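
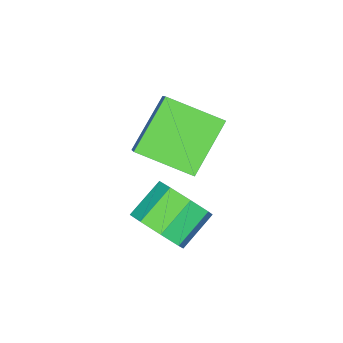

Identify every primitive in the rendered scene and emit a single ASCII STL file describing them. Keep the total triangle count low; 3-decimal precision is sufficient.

solid 
facet normal 0.808 -0.185 -0.560
outer loop
vertex 3.436 -0.524 -1.737
vertex 2.907 -1.017 -2.337
vertex 3.164 -0.116 -2.264
endloop
endfacet
facet normal 0.453 0.803 0.388
outer loop
vertex 3.436 -0.524 -1.737
vertex 3.164 -0.116 -2.264
vertex 2.322 -0.269 -0.964
endloop
endfacet
facet normal 0.453 0.802 0.388
outer loop
vertex 2.322 -0.269 -0.964
vertex 3.164 -0.116 -2.264
vertex 2.05 0.139 -1.49
endloop
endfacet
facet normal -0.807 0.185 0.561
outer loop
vertex 2.322 -0.269 -0.964
vertex 2.05 0.139 -1.49
vertex 1.793 -0.763 -1.563
endloop
endfacet
facet normal 0.807 -0.185 -0.561
outer loop
vertex 3.164 -0.116 -2.264
vertex 2.907 -1.017 -2.337
vertex 2.741 -0.237 -2.833
endloop
endfacet
facet normal 0.052 0.968 -0.244
outer loop
vertex 3.164 -0.116 -2.264
vertex 2.741 -0.237 -2.833
vertex 2.05 0.139 -1.49
endloop
endfacet
facet normal 0.052 0.968 -0.244
outer loop
vertex 2.05 0.139 -1.49
vertex 2.741 -0.237 -2.833
vertex 1.627 0.018 -2.06
endloop
endfacet
facet normal -0.808 0.185 0.560
outer loop
vertex 2.05 0.139 -1.49
vertex 1.627 0.018 -2.06
vertex 1.793 -0.763 -1.563
endloop
endfacet
facet normal 0.808 -0.184 -0.560
outer loop
vertex 2.741 -0.237 -2.833
vertex 2.907 -1.017 -2.337
vertex 2.416 -0.815 -3.112
endloop
endfacet
facet normal -0.378 0.566 -0.732
outer loop
vertex 2.741 -0.237 -2.833
vertex 2.416 -0.815 -3.112
vertex 1.627 0.018 -2.06
endloop
endfacet
facet normal -0.378 0.567 -0.732
outer loop
vertex 1.627 0.018 -2.06
vertex 2.416 -0.815 -3.112
vertex 1.301 -0.56 -2.339
endloop
endfacet
facet normal -0.807 0.185 0.560
outer loop
vertex 1.627 0.018 -2.06
vertex 1.301 -0.56 -2.339
vertex 1.793 -0.763 -1.563
endloop
endfacet
facet normal 0.807 -0.186 -0.560
outer loop
vertex 2.416 -0.815 -3.112
vertex 2.907 -1.017 -2.337
vertex 2.378 -1.511 -2.936
endloop
endfacet
facet normal -0.587 -0.168 -0.792
outer loop
vertex 2.416 -0.815 -3.112
vertex 2.378 -1.511 -2.936
vertex 1.301 -0.56 -2.339
endloop
endfacet
facet normal -0.588 -0.169 -0.791
outer loop
vertex 1.301 -0.56 -2.339
vertex 2.378 -1.511 -2.936
vertex 1.264 -1.256 -2.163
endloop
endfacet
facet normal -0.807 0.185 0.560
outer loop
vertex 1.301 -0.56 -2.339
vertex 1.264 -1.256 -2.163
vertex 1.793 -0.763 -1.563
endloop
endfacet
facet normal 0.807 -0.185 -0.561
outer loop
vertex 2.378 -1.511 -2.936
vertex 2.907 -1.017 -2.337
vertex 2.65 -1.919 -2.41
endloop
endfacet
facet normal -0.453 -0.803 -0.388
outer loop
vertex 2.378 -1.511 -2.936
vertex 2.65 -1.919 -2.41
vertex 1.264 -1.256 -2.163
endloop
endfacet
facet normal -0.453 -0.803 -0.388
outer loop
vertex 1.264 -1.256 -2.163
vertex 2.65 -1.919 -2.41
vertex 1.536 -1.664 -1.636
endloop
endfacet
facet normal -0.808 0.185 0.560
outer loop
vertex 1.264 -1.256 -2.163
vertex 1.536 -1.664 -1.636
vertex 1.793 -0.763 -1.563
endloop
endfacet
facet normal 0.808 -0.185 -0.560
outer loop
vertex 2.65 -1.919 -2.41
vertex 2.907 -1.017 -2.337
vertex 3.073 -1.798 -1.84
endloop
endfacet
facet normal -0.052 -0.968 0.244
outer loop
vertex 2.65 -1.919 -2.41
vertex 3.073 -1.798 -1.84
vertex 1.536 -1.664 -1.636
endloop
endfacet
facet normal -0.052 -0.968 0.245
outer loop
vertex 1.536 -1.664 -1.636
vertex 3.073 -1.798 -1.84
vertex 1.959 -1.543 -1.067
endloop
endfacet
facet normal -0.807 0.185 0.561
outer loop
vertex 1.536 -1.664 -1.636
vertex 1.959 -1.543 -1.067
vertex 1.793 -0.763 -1.563
endloop
endfacet
facet normal 0.807 -0.185 -0.560
outer loop
vertex 3.073 -1.798 -1.84
vertex 2.907 -1.017 -2.337
vertex 3.399 -1.22 -1.561
endloop
endfacet
facet normal 0.378 -0.567 0.732
outer loop
vertex 3.073 -1.798 -1.84
vertex 3.399 -1.22 -1.561
vertex 1.959 -1.543 -1.067
endloop
endfacet
facet normal 0.378 -0.566 0.732
outer loop
vertex 1.959 -1.543 -1.067
vertex 3.399 -1.22 -1.561
vertex 2.284 -0.965 -0.788
endloop
endfacet
facet normal -0.808 0.184 0.560
outer loop
vertex 1.959 -1.543 -1.067
vertex 2.284 -0.965 -0.788
vertex 1.793 -0.763 -1.563
endloop
endfacet
facet normal 0.807 -0.185 -0.560
outer loop
vertex 3.399 -1.22 -1.561
vertex 2.907 -1.017 -2.337
vertex 3.436 -0.524 -1.737
endloop
endfacet
facet normal 0.587 0.169 0.792
outer loop
vertex 3.399 -1.22 -1.561
vertex 3.436 -0.524 -1.737
vertex 2.284 -0.965 -0.788
endloop
endfacet
facet normal 0.588 0.168 0.791
outer loop
vertex 2.284 -0.965 -0.788
vertex 3.436 -0.524 -1.737
vertex 2.322 -0.269 -0.964
endloop
endfacet
facet normal -0.807 0.186 0.560
outer loop
vertex 2.284 -0.965 -0.788
vertex 2.322 -0.269 -0.964
vertex 1.793 -0.763 -1.563
endloop
endfacet
facet normal -0.749 0.029 0.661
outer loop
vertex 0.02 -2.6 0.771
vertex -0.542 -0.908 0.059
vertex -0.776 -3.232 -0.103
endloop
endfacet
facet normal 0.293 -0.881 0.370
outer loop
vertex 0.782 -3.292 -1.479
vertex 0.02 -2.6 0.771
vertex -0.776 -3.232 -0.103
endloop
endfacet
facet normal -0.749 0.029 0.662
outer loop
vertex -0.776 -3.232 -0.103
vertex -0.542 -0.908 0.059
vertex -1.338 -1.539 -0.814
endloop
endfacet
facet normal -0.594 -0.471 -0.652
outer loop
vertex -1.338 -1.539 -0.814
vertex 0.782 -3.292 -1.479
vertex -0.776 -3.232 -0.103
endloop
endfacet
facet normal 0.594 0.472 0.652
outer loop
vertex 0.02 -2.6 0.771
vertex 1.016 -0.968 -1.317
vertex -0.542 -0.908 0.059
endloop
endfacet
facet normal 0.293 -0.882 0.370
outer loop
vertex 1.578 -2.661 -0.606
vertex 0.02 -2.6 0.771
vertex 0.782 -3.292 -1.479
endloop
endfacet
facet normal 0.594 0.471 0.652
outer loop
vertex 1.578 -2.661 -0.606
vertex 1.016 -0.968 -1.317
vertex 0.02 -2.6 0.771
endloop
endfacet
facet normal -0.293 0.882 -0.370
outer loop
vertex -0.542 -0.908 0.059
vertex 1.016 -0.968 -1.317
vertex -1.338 -1.539 -0.814
endloop
endfacet
facet normal -0.594 -0.472 -0.652
outer loop
vertex 0.22 -1.6 -2.191
vertex 0.782 -3.292 -1.479
vertex -1.338 -1.539 -0.814
endloop
endfacet
facet normal -0.293 0.881 -0.371
outer loop
vertex -1.338 -1.539 -0.814
vertex 1.016 -0.968 -1.317
vertex 0.22 -1.6 -2.191
endloop
endfacet
facet normal 0.749 -0.030 -0.662
outer loop
vertex 0.22 -1.6 -2.191
vertex 1.578 -2.661 -0.606
vertex 0.782 -3.292 -1.479
endloop
endfacet
facet normal 0.749 -0.029 -0.662
outer loop
vertex 1.016 -0.968 -1.317
vertex 1.578 -2.661 -0.606
vertex 0.22 -1.6 -2.191
endloop
endfacet

endsolid


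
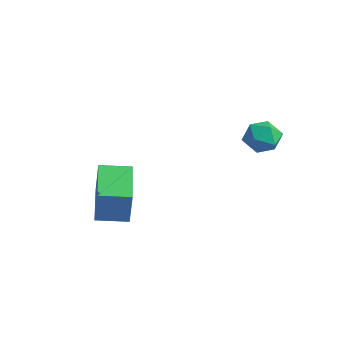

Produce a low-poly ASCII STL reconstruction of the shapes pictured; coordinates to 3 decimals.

solid 
facet normal -0.745 0.646 0.169
outer loop
vertex 2.533 0.357 0.356
vertex 2.182 -0.11 0.594
vertex 2.559 0.226 0.972
endloop
endfacet
facet normal -0.111 0.971 0.211
outer loop
vertex 2.533 0.357 0.356
vertex 2.559 0.226 0.972
vertex 3.089 0.356 0.654
endloop
endfacet
facet normal 0.223 0.883 -0.413
outer loop
vertex 2.533 0.357 0.356
vertex 3.089 0.356 0.654
vertex 3.039 0.1 0.08
endloop
endfacet
facet normal -0.203 0.503 -0.840
outer loop
vertex 2.533 0.357 0.356
vertex 3.039 0.1 0.08
vertex 2.478 -0.188 0.043
endloop
endfacet
facet normal -0.801 0.357 -0.481
outer loop
vertex 2.533 0.357 0.356
vertex 2.478 -0.188 0.043
vertex 2.182 -0.11 0.594
endloop
endfacet
facet normal 0.272 0.643 0.716
outer loop
vertex 3.089 0.356 0.654
vertex 2.559 0.226 0.972
vertex 3.082 -0.112 1.077
endloop
endfacet
facet normal -0.753 0.116 0.648
outer loop
vertex 2.559 0.226 0.972
vertex 2.182 -0.11 0.594
vertex 2.521 -0.4 1.04
endloop
endfacet
facet normal -0.844 -0.352 -0.404
outer loop
vertex 2.182 -0.11 0.594
vertex 2.478 -0.188 0.043
vertex 2.471 -0.656 0.466
endloop
endfacet
facet normal 0.124 -0.115 -0.986
outer loop
vertex 2.478 -0.188 0.043
vertex 3.039 0.1 0.08
vertex 3.001 -0.526 0.148
endloop
endfacet
facet normal 0.815 0.500 -0.294
outer loop
vertex 3.039 0.1 0.08
vertex 3.089 0.356 0.654
vertex 3.378 -0.19 0.526
endloop
endfacet
facet normal 0.203 -0.503 0.840
outer loop
vertex 3.027 -0.657 0.764
vertex 3.082 -0.112 1.077
vertex 2.521 -0.4 1.04
endloop
endfacet
facet normal -0.223 -0.883 0.413
outer loop
vertex 3.027 -0.657 0.764
vertex 2.521 -0.4 1.04
vertex 2.471 -0.656 0.466
endloop
endfacet
facet normal 0.111 -0.971 -0.211
outer loop
vertex 3.027 -0.657 0.764
vertex 2.471 -0.656 0.466
vertex 3.001 -0.526 0.148
endloop
endfacet
facet normal 0.745 -0.646 -0.169
outer loop
vertex 3.027 -0.657 0.764
vertex 3.001 -0.526 0.148
vertex 3.378 -0.19 0.526
endloop
endfacet
facet normal 0.801 -0.357 0.481
outer loop
vertex 3.027 -0.657 0.764
vertex 3.378 -0.19 0.526
vertex 3.082 -0.112 1.077
endloop
endfacet
facet normal -0.124 0.115 0.986
outer loop
vertex 2.521 -0.4 1.04
vertex 3.082 -0.112 1.077
vertex 2.559 0.226 0.972
endloop
endfacet
facet normal -0.815 -0.500 0.294
outer loop
vertex 2.471 -0.656 0.466
vertex 2.521 -0.4 1.04
vertex 2.182 -0.11 0.594
endloop
endfacet
facet normal -0.272 -0.643 -0.716
outer loop
vertex 3.001 -0.526 0.148
vertex 2.471 -0.656 0.466
vertex 2.478 -0.188 0.043
endloop
endfacet
facet normal 0.753 -0.116 -0.648
outer loop
vertex 3.378 -0.19 0.526
vertex 3.001 -0.526 0.148
vertex 3.039 0.1 0.08
endloop
endfacet
facet normal 0.844 0.352 0.404
outer loop
vertex 3.082 -0.112 1.077
vertex 3.378 -0.19 0.526
vertex 3.089 0.356 0.654
endloop
endfacet
facet normal -0.575 -0.814 0.083
outer loop
vertex 0.097 -4.047 -1.795
vertex -1.309 -3.03 -1.574
vertex -0.078 -4.04 -2.942
endloop
endfacet
facet normal 0.804 -0.581 -0.126
outer loop
vertex 0.509 -3.21 -3.026
vertex 0.097 -4.047 -1.795
vertex -0.078 -4.04 -2.942
endloop
endfacet
facet normal -0.575 -0.814 0.083
outer loop
vertex -0.078 -4.04 -2.942
vertex -1.309 -3.03 -1.574
vertex -1.484 -3.023 -2.721
endloop
endfacet
facet normal -0.151 0.007 -0.989
outer loop
vertex -1.484 -3.023 -2.721
vertex 0.509 -3.21 -3.026
vertex -0.078 -4.04 -2.942
endloop
endfacet
facet normal 0.151 -0.007 0.989
outer loop
vertex 0.097 -4.047 -1.795
vertex -0.722 -2.2 -1.658
vertex -1.309 -3.03 -1.574
endloop
endfacet
facet normal 0.804 -0.581 -0.126
outer loop
vertex 0.684 -3.217 -1.879
vertex 0.097 -4.047 -1.795
vertex 0.509 -3.21 -3.026
endloop
endfacet
facet normal 0.151 -0.007 0.989
outer loop
vertex 0.684 -3.217 -1.879
vertex -0.722 -2.2 -1.658
vertex 0.097 -4.047 -1.795
endloop
endfacet
facet normal -0.804 0.581 0.126
outer loop
vertex -1.309 -3.03 -1.574
vertex -0.722 -2.2 -1.658
vertex -1.484 -3.023 -2.721
endloop
endfacet
facet normal -0.151 0.007 -0.989
outer loop
vertex -0.897 -2.193 -2.805
vertex 0.509 -3.21 -3.026
vertex -1.484 -3.023 -2.721
endloop
endfacet
facet normal -0.804 0.581 0.126
outer loop
vertex -1.484 -3.023 -2.721
vertex -0.722 -2.2 -1.658
vertex -0.897 -2.193 -2.805
endloop
endfacet
facet normal 0.575 0.814 -0.083
outer loop
vertex -0.897 -2.193 -2.805
vertex 0.684 -3.217 -1.879
vertex 0.509 -3.21 -3.026
endloop
endfacet
facet normal 0.575 0.814 -0.083
outer loop
vertex -0.722 -2.2 -1.658
vertex 0.684 -3.217 -1.879
vertex -0.897 -2.193 -2.805
endloop
endfacet

endsolid


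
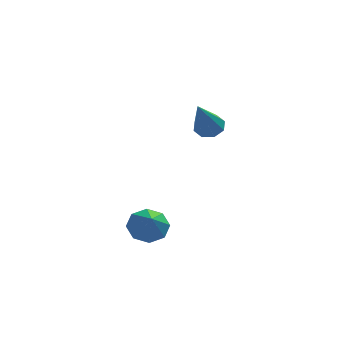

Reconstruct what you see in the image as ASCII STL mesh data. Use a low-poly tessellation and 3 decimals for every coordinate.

solid 
facet normal -0.091 0.701 -0.707
outer loop
vertex 1.951 -0.843 -1.458
vertex 1.401 -0.508 -1.055
vertex 2.158 -0.444 -1.089
endloop
endfacet
facet normal 0.826 -0.548 0.129
outer loop
vertex 1.951 -0.843 -1.458
vertex 2.158 -0.444 -1.089
vertex 1.499 -1.252 -0.305
endloop
endfacet
facet normal -0.091 0.701 -0.708
outer loop
vertex 2.158 -0.444 -1.089
vertex 1.401 -0.508 -1.055
vertex 1.921 -0.082 -0.7
endloop
endfacet
facet normal 0.808 -0.095 0.581
outer loop
vertex 2.158 -0.444 -1.089
vertex 1.921 -0.082 -0.7
vertex 1.499 -1.252 -0.305
endloop
endfacet
facet normal -0.092 0.702 -0.707
outer loop
vertex 1.921 -0.082 -0.7
vertex 1.401 -0.508 -1.055
vertex 1.38 0.03 -0.518
endloop
endfacet
facet normal 0.348 0.185 0.919
outer loop
vertex 1.921 -0.082 -0.7
vertex 1.38 0.03 -0.518
vertex 1.499 -1.252 -0.305
endloop
endfacet
facet normal -0.092 0.702 -0.707
outer loop
vertex 1.38 0.03 -0.518
vertex 1.401 -0.508 -1.055
vertex 0.851 -0.173 -0.651
endloop
endfacet
facet normal -0.289 0.131 0.948
outer loop
vertex 1.38 0.03 -0.518
vertex 0.851 -0.173 -0.651
vertex 1.499 -1.252 -0.305
endloop
endfacet
facet normal -0.092 0.701 -0.707
outer loop
vertex 0.851 -0.173 -0.651
vertex 1.401 -0.508 -1.055
vertex 0.645 -0.572 -1.02
endloop
endfacet
facet normal -0.725 -0.227 0.650
outer loop
vertex 0.851 -0.173 -0.651
vertex 0.645 -0.572 -1.02
vertex 1.499 -1.252 -0.305
endloop
endfacet
facet normal -0.092 0.701 -0.707
outer loop
vertex 0.645 -0.572 -1.02
vertex 1.401 -0.508 -1.055
vertex 0.882 -0.934 -1.41
endloop
endfacet
facet normal -0.707 -0.678 0.200
outer loop
vertex 0.645 -0.572 -1.02
vertex 0.882 -0.934 -1.41
vertex 1.499 -1.252 -0.305
endloop
endfacet
facet normal -0.092 0.701 -0.707
outer loop
vertex 0.882 -0.934 -1.41
vertex 1.401 -0.508 -1.055
vertex 1.423 -1.046 -1.591
endloop
endfacet
facet normal -0.245 -0.959 -0.139
outer loop
vertex 0.882 -0.934 -1.41
vertex 1.423 -1.046 -1.591
vertex 1.499 -1.252 -0.305
endloop
endfacet
facet normal -0.091 0.701 -0.707
outer loop
vertex 1.423 -1.046 -1.591
vertex 1.401 -0.508 -1.055
vertex 1.951 -0.843 -1.458
endloop
endfacet
facet normal 0.390 -0.905 -0.168
outer loop
vertex 1.423 -1.046 -1.591
vertex 1.951 -0.843 -1.458
vertex 1.499 -1.252 -0.305
endloop
endfacet
facet normal 0.245 0.592 -0.768
outer loop
vertex 4.175 1.753 2.851
vertex 3.632 1.717 2.65
vertex 3.912 2.072 3.013
endloop
endfacet
facet normal 0.677 0.198 0.709
outer loop
vertex 4.175 1.753 2.851
vertex 3.912 2.072 3.013
vertex 3.148 0.543 4.17
endloop
endfacet
facet normal 0.244 0.593 -0.768
outer loop
vertex 3.912 2.072 3.013
vertex 3.632 1.717 2.65
vertex 3.485 2.183 2.963
endloop
endfacet
facet normal 0.057 0.584 0.810
outer loop
vertex 3.912 2.072 3.013
vertex 3.485 2.183 2.963
vertex 3.148 0.543 4.17
endloop
endfacet
facet normal 0.243 0.593 -0.768
outer loop
vertex 3.485 2.183 2.963
vertex 3.632 1.717 2.65
vertex 3.144 2.021 2.73
endloop
endfacet
facet normal -0.635 0.538 0.554
outer loop
vertex 3.485 2.183 2.963
vertex 3.144 2.021 2.73
vertex 3.148 0.543 4.17
endloop
endfacet
facet normal 0.243 0.593 -0.768
outer loop
vertex 3.144 2.021 2.73
vertex 3.632 1.717 2.65
vertex 3.089 1.681 2.45
endloop
endfacet
facet normal -0.992 0.086 0.091
outer loop
vertex 3.144 2.021 2.73
vertex 3.089 1.681 2.45
vertex 3.148 0.543 4.17
endloop
endfacet
facet normal 0.244 0.592 -0.768
outer loop
vertex 3.089 1.681 2.45
vertex 3.632 1.717 2.65
vertex 3.351 1.362 2.287
endloop
endfacet
facet normal -0.806 -0.506 -0.307
outer loop
vertex 3.089 1.681 2.45
vertex 3.351 1.362 2.287
vertex 3.148 0.543 4.17
endloop
endfacet
facet normal 0.244 0.592 -0.768
outer loop
vertex 3.351 1.362 2.287
vertex 3.632 1.717 2.65
vertex 3.778 1.251 2.337
endloop
endfacet
facet normal -0.185 -0.894 -0.409
outer loop
vertex 3.351 1.362 2.287
vertex 3.778 1.251 2.337
vertex 3.148 0.543 4.17
endloop
endfacet
facet normal 0.245 0.592 -0.767
outer loop
vertex 3.778 1.251 2.337
vertex 3.632 1.717 2.65
vertex 4.119 1.413 2.571
endloop
endfacet
facet normal 0.508 -0.848 -0.153
outer loop
vertex 3.778 1.251 2.337
vertex 4.119 1.413 2.571
vertex 3.148 0.543 4.17
endloop
endfacet
facet normal 0.245 0.592 -0.768
outer loop
vertex 4.119 1.413 2.571
vertex 3.632 1.717 2.65
vertex 4.175 1.753 2.851
endloop
endfacet
facet normal 0.864 -0.397 0.309
outer loop
vertex 4.119 1.413 2.571
vertex 4.175 1.753 2.851
vertex 3.148 0.543 4.17
endloop
endfacet

endsolid


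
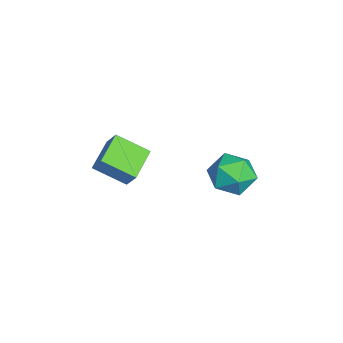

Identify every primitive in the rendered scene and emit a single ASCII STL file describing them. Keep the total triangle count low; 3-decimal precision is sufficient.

solid 
facet normal -0.865 0.405 0.297
outer loop
vertex 0.217 -1.293 4.952
vertex 0.559 -0.015 4.204
vertex -0.214 -1.638 4.166
endloop
endfacet
facet normal -0.225 -0.841 0.492
outer loop
vertex 1.041 -2.225 3.736
vertex 0.217 -1.293 4.952
vertex -0.214 -1.638 4.166
endloop
endfacet
facet normal -0.865 0.405 0.296
outer loop
vertex -0.214 -1.638 4.166
vertex 0.559 -0.015 4.204
vertex 0.129 -0.359 3.418
endloop
endfacet
facet normal -0.448 -0.359 -0.819
outer loop
vertex 0.129 -0.359 3.418
vertex 1.041 -2.225 3.736
vertex -0.214 -1.638 4.166
endloop
endfacet
facet normal 0.448 0.359 0.819
outer loop
vertex 0.217 -1.293 4.952
vertex 1.814 -0.602 3.774
vertex 0.559 -0.015 4.204
endloop
endfacet
facet normal -0.226 -0.841 0.492
outer loop
vertex 1.471 -1.881 4.522
vertex 0.217 -1.293 4.952
vertex 1.041 -2.225 3.736
endloop
endfacet
facet normal 0.449 0.358 0.819
outer loop
vertex 1.471 -1.881 4.522
vertex 1.814 -0.602 3.774
vertex 0.217 -1.293 4.952
endloop
endfacet
facet normal 0.225 0.841 -0.491
outer loop
vertex 0.559 -0.015 4.204
vertex 1.814 -0.602 3.774
vertex 0.129 -0.359 3.418
endloop
endfacet
facet normal -0.449 -0.359 -0.818
outer loop
vertex 1.383 -0.947 2.988
vertex 1.041 -2.225 3.736
vertex 0.129 -0.359 3.418
endloop
endfacet
facet normal 0.225 0.841 -0.493
outer loop
vertex 0.129 -0.359 3.418
vertex 1.814 -0.602 3.774
vertex 1.383 -0.947 2.988
endloop
endfacet
facet normal 0.865 -0.405 -0.296
outer loop
vertex 1.383 -0.947 2.988
vertex 1.471 -1.881 4.522
vertex 1.041 -2.225 3.736
endloop
endfacet
facet normal 0.865 -0.405 -0.296
outer loop
vertex 1.814 -0.602 3.774
vertex 1.471 -1.881 4.522
vertex 1.383 -0.947 2.988
endloop
endfacet
facet normal -0.122 0.880 0.459
outer loop
vertex -0.551 4.169 1.373
vertex -1.568 3.912 1.596
vertex -0.788 3.659 2.287
endloop
endfacet
facet normal 0.554 0.658 0.511
outer loop
vertex -0.551 4.169 1.373
vertex -0.788 3.659 2.287
vertex 0.076 3.371 1.721
endloop
endfacet
facet normal 0.808 0.569 -0.151
outer loop
vertex -0.551 4.169 1.373
vertex 0.076 3.371 1.721
vertex -0.17 3.445 0.68
endloop
endfacet
facet normal 0.289 0.737 -0.611
outer loop
vertex -0.551 4.169 1.373
vertex -0.17 3.445 0.68
vertex -1.186 3.779 0.602
endloop
endfacet
facet normal -0.286 0.929 -0.234
outer loop
vertex -0.551 4.169 1.373
vertex -1.186 3.779 0.602
vertex -1.568 3.912 1.596
endloop
endfacet
facet normal 0.553 0.021 0.833
outer loop
vertex 0.076 3.371 1.721
vertex -0.788 3.659 2.287
vertex -0.554 2.621 2.158
endloop
endfacet
facet normal -0.541 0.380 0.750
outer loop
vertex -0.788 3.659 2.287
vertex -1.568 3.912 1.596
vertex -1.57 2.955 2.08
endloop
endfacet
facet normal -0.806 0.461 -0.371
outer loop
vertex -1.568 3.912 1.596
vertex -1.186 3.779 0.602
vertex -1.816 3.029 1.039
endloop
endfacet
facet normal 0.125 0.150 -0.981
outer loop
vertex -1.186 3.779 0.602
vertex -0.17 3.445 0.68
vertex -0.952 2.741 0.473
endloop
endfacet
facet normal 0.964 -0.122 -0.236
outer loop
vertex -0.17 3.445 0.68
vertex 0.076 3.371 1.721
vertex -0.172 2.488 1.164
endloop
endfacet
facet normal -0.289 -0.737 0.611
outer loop
vertex -1.189 2.231 1.387
vertex -0.554 2.621 2.158
vertex -1.57 2.955 2.08
endloop
endfacet
facet normal -0.808 -0.569 0.151
outer loop
vertex -1.189 2.231 1.387
vertex -1.57 2.955 2.08
vertex -1.816 3.029 1.039
endloop
endfacet
facet normal -0.554 -0.658 -0.511
outer loop
vertex -1.189 2.231 1.387
vertex -1.816 3.029 1.039
vertex -0.952 2.741 0.473
endloop
endfacet
facet normal 0.122 -0.880 -0.459
outer loop
vertex -1.189 2.231 1.387
vertex -0.952 2.741 0.473
vertex -0.172 2.488 1.164
endloop
endfacet
facet normal 0.286 -0.929 0.234
outer loop
vertex -1.189 2.231 1.387
vertex -0.172 2.488 1.164
vertex -0.554 2.621 2.158
endloop
endfacet
facet normal -0.125 -0.150 0.981
outer loop
vertex -1.57 2.955 2.08
vertex -0.554 2.621 2.158
vertex -0.788 3.659 2.287
endloop
endfacet
facet normal -0.964 0.122 0.236
outer loop
vertex -1.816 3.029 1.039
vertex -1.57 2.955 2.08
vertex -1.568 3.912 1.596
endloop
endfacet
facet normal -0.553 -0.021 -0.833
outer loop
vertex -0.952 2.741 0.473
vertex -1.816 3.029 1.039
vertex -1.186 3.779 0.602
endloop
endfacet
facet normal 0.541 -0.380 -0.750
outer loop
vertex -0.172 2.488 1.164
vertex -0.952 2.741 0.473
vertex -0.17 3.445 0.68
endloop
endfacet
facet normal 0.806 -0.461 0.371
outer loop
vertex -0.554 2.621 2.158
vertex -0.172 2.488 1.164
vertex 0.076 3.371 1.721
endloop
endfacet

endsolid


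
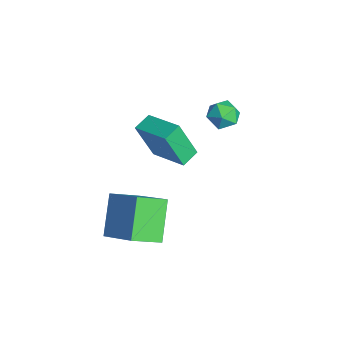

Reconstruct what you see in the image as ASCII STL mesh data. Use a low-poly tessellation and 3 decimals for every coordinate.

solid 
facet normal -0.663 0.278 0.695
outer loop
vertex -0.089 -2.366 -3.211
vertex 1.394 -1.564 -2.116
vertex -0.274 -1.082 -3.901
endloop
endfacet
facet normal -0.738 -0.399 -0.544
outer loop
vertex 1.046 -1.636 -5.284
vertex -0.089 -2.366 -3.211
vertex -0.274 -1.082 -3.901
endloop
endfacet
facet normal -0.663 0.278 0.695
outer loop
vertex -0.274 -1.082 -3.901
vertex 1.394 -1.564 -2.116
vertex 1.209 -0.28 -2.807
endloop
endfacet
facet normal -0.126 0.874 -0.470
outer loop
vertex 1.209 -0.28 -2.807
vertex 1.046 -1.636 -5.284
vertex -0.274 -1.082 -3.901
endloop
endfacet
facet normal 0.126 -0.874 0.470
outer loop
vertex -0.089 -2.366 -3.211
vertex 2.714 -2.118 -3.499
vertex 1.394 -1.564 -2.116
endloop
endfacet
facet normal -0.738 -0.399 -0.544
outer loop
vertex 1.231 -2.92 -4.593
vertex -0.089 -2.366 -3.211
vertex 1.046 -1.636 -5.284
endloop
endfacet
facet normal 0.126 -0.874 0.470
outer loop
vertex 1.231 -2.92 -4.593
vertex 2.714 -2.118 -3.499
vertex -0.089 -2.366 -3.211
endloop
endfacet
facet normal 0.738 0.399 0.544
outer loop
vertex 1.394 -1.564 -2.116
vertex 2.714 -2.118 -3.499
vertex 1.209 -0.28 -2.807
endloop
endfacet
facet normal -0.125 0.874 -0.470
outer loop
vertex 2.529 -0.834 -4.189
vertex 1.046 -1.636 -5.284
vertex 1.209 -0.28 -2.807
endloop
endfacet
facet normal 0.738 0.399 0.545
outer loop
vertex 1.209 -0.28 -2.807
vertex 2.714 -2.118 -3.499
vertex 2.529 -0.834 -4.189
endloop
endfacet
facet normal 0.663 -0.278 -0.695
outer loop
vertex 2.529 -0.834 -4.189
vertex 1.231 -2.92 -4.593
vertex 1.046 -1.636 -5.284
endloop
endfacet
facet normal 0.663 -0.278 -0.695
outer loop
vertex 2.714 -2.118 -3.499
vertex 1.231 -2.92 -4.593
vertex 2.529 -0.834 -4.189
endloop
endfacet
facet normal -0.239 0.854 0.462
outer loop
vertex -2.984 3.846 -2.076
vertex -3.459 3.443 -1.576
vertex -2.69 3.558 -1.391
endloop
endfacet
facet normal 0.420 0.887 0.193
outer loop
vertex -2.984 3.846 -2.076
vertex -2.69 3.558 -1.391
vertex -2.263 3.502 -2.064
endloop
endfacet
facet normal 0.377 0.773 -0.511
outer loop
vertex -2.984 3.846 -2.076
vertex -2.263 3.502 -2.064
vertex -2.768 3.351 -2.665
endloop
endfacet
facet normal -0.309 0.669 -0.676
outer loop
vertex -2.984 3.846 -2.076
vertex -2.768 3.351 -2.665
vertex -3.507 3.315 -2.363
endloop
endfacet
facet normal -0.690 0.720 -0.075
outer loop
vertex -2.984 3.846 -2.076
vertex -3.507 3.315 -2.363
vertex -3.459 3.443 -1.576
endloop
endfacet
facet normal 0.802 0.355 0.480
outer loop
vertex -2.263 3.502 -2.064
vertex -2.69 3.558 -1.391
vertex -2.293 2.885 -1.557
endloop
endfacet
facet normal -0.266 0.304 0.915
outer loop
vertex -2.69 3.558 -1.391
vertex -3.459 3.443 -1.576
vertex -3.032 2.849 -1.255
endloop
endfacet
facet normal -0.995 0.087 0.047
outer loop
vertex -3.459 3.443 -1.576
vertex -3.507 3.315 -2.363
vertex -3.537 2.698 -1.856
endloop
endfacet
facet normal -0.378 0.005 -0.926
outer loop
vertex -3.507 3.315 -2.363
vertex -2.768 3.351 -2.665
vertex -3.11 2.642 -2.529
endloop
endfacet
facet normal 0.733 0.171 -0.659
outer loop
vertex -2.768 3.351 -2.665
vertex -2.263 3.502 -2.064
vertex -2.341 2.757 -2.344
endloop
endfacet
facet normal 0.309 -0.669 0.676
outer loop
vertex -2.816 2.354 -1.844
vertex -2.293 2.885 -1.557
vertex -3.032 2.849 -1.255
endloop
endfacet
facet normal -0.377 -0.773 0.511
outer loop
vertex -2.816 2.354 -1.844
vertex -3.032 2.849 -1.255
vertex -3.537 2.698 -1.856
endloop
endfacet
facet normal -0.420 -0.887 -0.193
outer loop
vertex -2.816 2.354 -1.844
vertex -3.537 2.698 -1.856
vertex -3.11 2.642 -2.529
endloop
endfacet
facet normal 0.239 -0.854 -0.462
outer loop
vertex -2.816 2.354 -1.844
vertex -3.11 2.642 -2.529
vertex -2.341 2.757 -2.344
endloop
endfacet
facet normal 0.690 -0.720 0.075
outer loop
vertex -2.816 2.354 -1.844
vertex -2.341 2.757 -2.344
vertex -2.293 2.885 -1.557
endloop
endfacet
facet normal 0.378 -0.005 0.926
outer loop
vertex -3.032 2.849 -1.255
vertex -2.293 2.885 -1.557
vertex -2.69 3.558 -1.391
endloop
endfacet
facet normal -0.733 -0.171 0.659
outer loop
vertex -3.537 2.698 -1.856
vertex -3.032 2.849 -1.255
vertex -3.459 3.443 -1.576
endloop
endfacet
facet normal -0.802 -0.355 -0.480
outer loop
vertex -3.11 2.642 -2.529
vertex -3.537 2.698 -1.856
vertex -3.507 3.315 -2.363
endloop
endfacet
facet normal 0.266 -0.304 -0.915
outer loop
vertex -2.341 2.757 -2.344
vertex -3.11 2.642 -2.529
vertex -2.768 3.351 -2.665
endloop
endfacet
facet normal 0.995 -0.087 -0.047
outer loop
vertex -2.293 2.885 -1.557
vertex -2.341 2.757 -2.344
vertex -2.263 3.502 -2.064
endloop
endfacet
facet normal -0.558 0.787 0.263
outer loop
vertex -1.79 -0.325 -0.112
vertex -0.304 0.561 0.386
vertex -1.621 0.385 -1.877
endloop
endfacet
facet normal -0.826 -0.491 -0.277
outer loop
vertex -1.136 -0.301 -2.106
vertex -1.79 -0.325 -0.112
vertex -1.621 0.385 -1.877
endloop
endfacet
facet normal -0.557 0.788 0.263
outer loop
vertex -1.621 0.385 -1.877
vertex -0.304 0.561 0.386
vertex -0.135 1.27 -1.379
endloop
endfacet
facet normal 0.089 0.371 -0.924
outer loop
vertex -0.135 1.27 -1.379
vertex -1.136 -0.301 -2.106
vertex -1.621 0.385 -1.877
endloop
endfacet
facet normal -0.088 -0.371 0.924
outer loop
vertex -1.79 -0.325 -0.112
vertex 0.181 -0.125 0.157
vertex -0.304 0.561 0.386
endloop
endfacet
facet normal -0.825 -0.492 -0.277
outer loop
vertex -1.305 -1.01 -0.341
vertex -1.79 -0.325 -0.112
vertex -1.136 -0.301 -2.106
endloop
endfacet
facet normal -0.088 -0.372 0.924
outer loop
vertex -1.305 -1.01 -0.341
vertex 0.181 -0.125 0.157
vertex -1.79 -0.325 -0.112
endloop
endfacet
facet normal 0.826 0.492 0.277
outer loop
vertex -0.304 0.561 0.386
vertex 0.181 -0.125 0.157
vertex -0.135 1.27 -1.379
endloop
endfacet
facet normal 0.088 0.371 -0.924
outer loop
vertex 0.35 0.585 -1.608
vertex -1.136 -0.301 -2.106
vertex -0.135 1.27 -1.379
endloop
endfacet
facet normal 0.825 0.492 0.277
outer loop
vertex -0.135 1.27 -1.379
vertex 0.181 -0.125 0.157
vertex 0.35 0.585 -1.608
endloop
endfacet
facet normal 0.558 -0.787 -0.263
outer loop
vertex 0.35 0.585 -1.608
vertex -1.305 -1.01 -0.341
vertex -1.136 -0.301 -2.106
endloop
endfacet
facet normal 0.557 -0.787 -0.263
outer loop
vertex 0.181 -0.125 0.157
vertex -1.305 -1.01 -0.341
vertex 0.35 0.585 -1.608
endloop
endfacet

endsolid


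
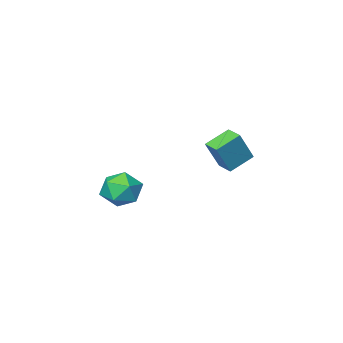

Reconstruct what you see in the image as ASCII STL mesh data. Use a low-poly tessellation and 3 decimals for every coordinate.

solid 
facet normal -0.399 0.543 0.739
outer loop
vertex 1.706 -2.639 -0.181
vertex 2.388 -3.177 0.583
vertex 2.751 -2.208 0.066
endloop
endfacet
facet normal -0.403 0.907 0.124
outer loop
vertex 1.706 -2.639 -0.181
vertex 2.751 -2.208 0.066
vertex 2.376 -2.225 -1.028
endloop
endfacet
facet normal -0.773 0.527 -0.354
outer loop
vertex 1.706 -2.639 -0.181
vertex 2.376 -2.225 -1.028
vertex 1.781 -3.204 -1.187
endloop
endfacet
facet normal -0.997 -0.071 -0.034
outer loop
vertex 1.706 -2.639 -0.181
vertex 1.781 -3.204 -1.187
vertex 1.789 -3.793 -0.192
endloop
endfacet
facet normal -0.766 -0.061 0.640
outer loop
vertex 1.706 -2.639 -0.181
vertex 1.789 -3.793 -0.192
vertex 2.388 -3.177 0.583
endloop
endfacet
facet normal 0.270 0.957 -0.107
outer loop
vertex 2.376 -2.225 -1.028
vertex 2.751 -2.208 0.066
vertex 3.471 -2.507 -0.788
endloop
endfacet
facet normal 0.278 0.369 0.887
outer loop
vertex 2.751 -2.208 0.066
vertex 2.388 -3.177 0.583
vertex 3.479 -3.096 0.207
endloop
endfacet
facet normal -0.316 -0.608 0.728
outer loop
vertex 2.388 -3.177 0.583
vertex 1.789 -3.793 -0.192
vertex 2.884 -4.075 0.048
endloop
endfacet
facet normal -0.691 -0.624 -0.364
outer loop
vertex 1.789 -3.793 -0.192
vertex 1.781 -3.204 -1.187
vertex 2.509 -4.092 -1.046
endloop
endfacet
facet normal -0.329 0.343 -0.880
outer loop
vertex 1.781 -3.204 -1.187
vertex 2.376 -2.225 -1.028
vertex 2.872 -3.123 -1.563
endloop
endfacet
facet normal 0.997 0.071 0.034
outer loop
vertex 3.554 -3.661 -0.799
vertex 3.471 -2.507 -0.788
vertex 3.479 -3.096 0.207
endloop
endfacet
facet normal 0.773 -0.527 0.354
outer loop
vertex 3.554 -3.661 -0.799
vertex 3.479 -3.096 0.207
vertex 2.884 -4.075 0.048
endloop
endfacet
facet normal 0.403 -0.907 -0.124
outer loop
vertex 3.554 -3.661 -0.799
vertex 2.884 -4.075 0.048
vertex 2.509 -4.092 -1.046
endloop
endfacet
facet normal 0.399 -0.543 -0.739
outer loop
vertex 3.554 -3.661 -0.799
vertex 2.509 -4.092 -1.046
vertex 2.872 -3.123 -1.563
endloop
endfacet
facet normal 0.766 0.061 -0.640
outer loop
vertex 3.554 -3.661 -0.799
vertex 2.872 -3.123 -1.563
vertex 3.471 -2.507 -0.788
endloop
endfacet
facet normal 0.691 0.624 0.364
outer loop
vertex 3.479 -3.096 0.207
vertex 3.471 -2.507 -0.788
vertex 2.751 -2.208 0.066
endloop
endfacet
facet normal 0.329 -0.343 0.880
outer loop
vertex 2.884 -4.075 0.048
vertex 3.479 -3.096 0.207
vertex 2.388 -3.177 0.583
endloop
endfacet
facet normal -0.270 -0.957 0.107
outer loop
vertex 2.509 -4.092 -1.046
vertex 2.884 -4.075 0.048
vertex 1.789 -3.793 -0.192
endloop
endfacet
facet normal -0.278 -0.369 -0.887
outer loop
vertex 2.872 -3.123 -1.563
vertex 2.509 -4.092 -1.046
vertex 1.781 -3.204 -1.187
endloop
endfacet
facet normal 0.316 0.608 -0.728
outer loop
vertex 3.471 -2.507 -0.788
vertex 2.872 -3.123 -1.563
vertex 2.376 -2.225 -1.028
endloop
endfacet
facet normal -0.877 0.054 0.477
outer loop
vertex -3.679 -3.178 2.128
vertex -3.658 -2.191 2.054
vertex -4.614 -3.285 0.42
endloop
endfacet
facet normal -0.022 -0.997 0.074
outer loop
vertex -3.262 -3.369 -0.314
vertex -3.679 -3.178 2.128
vertex -4.614 -3.285 0.42
endloop
endfacet
facet normal -0.877 0.055 0.476
outer loop
vertex -4.614 -3.285 0.42
vertex -3.658 -2.191 2.054
vertex -4.592 -2.298 0.346
endloop
endfacet
facet normal -0.479 -0.055 -0.876
outer loop
vertex -4.592 -2.298 0.346
vertex -3.262 -3.369 -0.314
vertex -4.614 -3.285 0.42
endloop
endfacet
facet normal 0.479 0.055 0.876
outer loop
vertex -3.679 -3.178 2.128
vertex -2.306 -2.275 1.32
vertex -3.658 -2.191 2.054
endloop
endfacet
facet normal -0.022 -0.997 0.074
outer loop
vertex -2.328 -3.262 1.394
vertex -3.679 -3.178 2.128
vertex -3.262 -3.369 -0.314
endloop
endfacet
facet normal 0.479 0.055 0.876
outer loop
vertex -2.328 -3.262 1.394
vertex -2.306 -2.275 1.32
vertex -3.679 -3.178 2.128
endloop
endfacet
facet normal 0.022 0.997 -0.074
outer loop
vertex -3.658 -2.191 2.054
vertex -2.306 -2.275 1.32
vertex -4.592 -2.298 0.346
endloop
endfacet
facet normal -0.479 -0.055 -0.876
outer loop
vertex -3.241 -2.382 -0.388
vertex -3.262 -3.369 -0.314
vertex -4.592 -2.298 0.346
endloop
endfacet
facet normal 0.022 0.997 -0.074
outer loop
vertex -4.592 -2.298 0.346
vertex -2.306 -2.275 1.32
vertex -3.241 -2.382 -0.388
endloop
endfacet
facet normal 0.878 -0.054 -0.476
outer loop
vertex -3.241 -2.382 -0.388
vertex -2.328 -3.262 1.394
vertex -3.262 -3.369 -0.314
endloop
endfacet
facet normal 0.877 -0.055 -0.477
outer loop
vertex -2.306 -2.275 1.32
vertex -2.328 -3.262 1.394
vertex -3.241 -2.382 -0.388
endloop
endfacet

endsolid


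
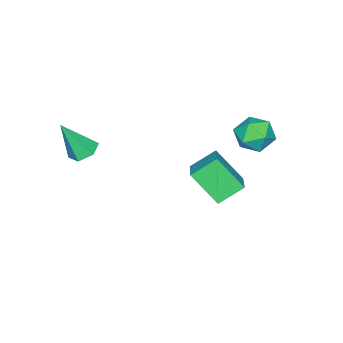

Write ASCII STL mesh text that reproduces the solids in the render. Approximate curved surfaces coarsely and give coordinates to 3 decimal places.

solid 
facet normal 0.210 0.961 -0.180
outer loop
vertex -3.117 3.03 1.398
vertex -4.044 3.31 1.808
vertex -3.196 3.24 2.425
endloop
endfacet
facet normal 0.807 0.588 -0.058
outer loop
vertex -3.117 3.03 1.398
vertex -3.196 3.24 2.425
vertex -2.623 2.421 2.098
endloop
endfacet
facet normal 0.840 0.061 -0.539
outer loop
vertex -3.117 3.03 1.398
vertex -2.623 2.421 2.098
vertex -3.117 1.985 1.279
endloop
endfacet
facet normal 0.265 0.109 -0.958
outer loop
vertex -3.117 3.03 1.398
vertex -3.117 1.985 1.279
vertex -3.995 2.535 1.099
endloop
endfacet
facet normal -0.125 0.665 -0.736
outer loop
vertex -3.117 3.03 1.398
vertex -3.995 2.535 1.099
vertex -4.044 3.31 1.808
endloop
endfacet
facet normal 0.753 0.292 0.589
outer loop
vertex -2.623 2.421 2.098
vertex -3.196 3.24 2.425
vertex -3.245 2.325 2.941
endloop
endfacet
facet normal -0.211 0.896 0.391
outer loop
vertex -3.196 3.24 2.425
vertex -4.044 3.31 1.808
vertex -4.123 2.875 2.761
endloop
endfacet
facet normal -0.753 0.417 -0.508
outer loop
vertex -4.044 3.31 1.808
vertex -3.995 2.535 1.099
vertex -4.617 2.439 1.942
endloop
endfacet
facet normal -0.124 -0.482 -0.867
outer loop
vertex -3.995 2.535 1.099
vertex -3.117 1.985 1.279
vertex -4.044 1.62 1.615
endloop
endfacet
facet normal 0.807 -0.560 -0.189
outer loop
vertex -3.117 1.985 1.279
vertex -2.623 2.421 2.098
vertex -3.196 1.55 2.232
endloop
endfacet
facet normal -0.265 -0.109 0.958
outer loop
vertex -4.123 1.83 2.642
vertex -3.245 2.325 2.941
vertex -4.123 2.875 2.761
endloop
endfacet
facet normal -0.840 -0.061 0.539
outer loop
vertex -4.123 1.83 2.642
vertex -4.123 2.875 2.761
vertex -4.617 2.439 1.942
endloop
endfacet
facet normal -0.807 -0.588 0.058
outer loop
vertex -4.123 1.83 2.642
vertex -4.617 2.439 1.942
vertex -4.044 1.62 1.615
endloop
endfacet
facet normal -0.210 -0.961 0.180
outer loop
vertex -4.123 1.83 2.642
vertex -4.044 1.62 1.615
vertex -3.196 1.55 2.232
endloop
endfacet
facet normal 0.125 -0.665 0.736
outer loop
vertex -4.123 1.83 2.642
vertex -3.196 1.55 2.232
vertex -3.245 2.325 2.941
endloop
endfacet
facet normal 0.124 0.482 0.867
outer loop
vertex -4.123 2.875 2.761
vertex -3.245 2.325 2.941
vertex -3.196 3.24 2.425
endloop
endfacet
facet normal -0.807 0.560 0.189
outer loop
vertex -4.617 2.439 1.942
vertex -4.123 2.875 2.761
vertex -4.044 3.31 1.808
endloop
endfacet
facet normal -0.753 -0.292 -0.589
outer loop
vertex -4.044 1.62 1.615
vertex -4.617 2.439 1.942
vertex -3.995 2.535 1.099
endloop
endfacet
facet normal 0.211 -0.896 -0.391
outer loop
vertex -3.196 1.55 2.232
vertex -4.044 1.62 1.615
vertex -3.117 1.985 1.279
endloop
endfacet
facet normal 0.753 -0.417 0.508
outer loop
vertex -3.245 2.325 2.941
vertex -3.196 1.55 2.232
vertex -2.623 2.421 2.098
endloop
endfacet
facet normal -0.758 -0.518 -0.396
outer loop
vertex -4.974 -0.474 -1.36
vertex -5.146 0.944 -2.885
vertex -3.977 -1.276 -2.217
endloop
endfacet
facet normal 0.082 -0.678 0.730
outer loop
vertex -2.674 -0.384 -1.535
vertex -4.974 -0.474 -1.36
vertex -3.977 -1.276 -2.217
endloop
endfacet
facet normal -0.758 -0.518 -0.397
outer loop
vertex -3.977 -1.276 -2.217
vertex -5.146 0.944 -2.885
vertex -4.149 0.143 -3.743
endloop
endfacet
facet normal 0.648 -0.520 -0.557
outer loop
vertex -4.149 0.143 -3.743
vertex -2.674 -0.384 -1.535
vertex -3.977 -1.276 -2.217
endloop
endfacet
facet normal -0.648 0.520 0.557
outer loop
vertex -4.974 -0.474 -1.36
vertex -3.843 1.836 -2.203
vertex -5.146 0.944 -2.885
endloop
endfacet
facet normal 0.082 -0.679 0.729
outer loop
vertex -3.671 0.417 -0.677
vertex -4.974 -0.474 -1.36
vertex -2.674 -0.384 -1.535
endloop
endfacet
facet normal -0.648 0.520 0.557
outer loop
vertex -3.671 0.417 -0.677
vertex -3.843 1.836 -2.203
vertex -4.974 -0.474 -1.36
endloop
endfacet
facet normal -0.083 0.679 -0.730
outer loop
vertex -5.146 0.944 -2.885
vertex -3.843 1.836 -2.203
vertex -4.149 0.143 -3.743
endloop
endfacet
facet normal 0.648 -0.520 -0.557
outer loop
vertex -2.846 1.034 -3.06
vertex -2.674 -0.384 -1.535
vertex -4.149 0.143 -3.743
endloop
endfacet
facet normal -0.081 0.679 -0.730
outer loop
vertex -4.149 0.143 -3.743
vertex -3.843 1.836 -2.203
vertex -2.846 1.034 -3.06
endloop
endfacet
facet normal 0.758 0.518 0.397
outer loop
vertex -2.846 1.034 -3.06
vertex -3.671 0.417 -0.677
vertex -2.674 -0.384 -1.535
endloop
endfacet
facet normal 0.758 0.518 0.397
outer loop
vertex -3.843 1.836 -2.203
vertex -3.671 0.417 -0.677
vertex -2.846 1.034 -3.06
endloop
endfacet
facet normal -0.311 0.358 -0.880
outer loop
vertex 2.192 -3.638 1.57
vertex 1.698 -3.16 1.939
vertex 2.424 -2.923 1.779
endloop
endfacet
facet normal 0.955 -0.281 -0.099
outer loop
vertex 2.192 -3.638 1.57
vertex 2.424 -2.923 1.779
vertex 2.342 -3.9 3.761
endloop
endfacet
facet normal -0.311 0.357 -0.881
outer loop
vertex 2.424 -2.923 1.779
vertex 1.698 -3.16 1.939
vertex 1.93 -2.445 2.147
endloop
endfacet
facet normal 0.770 0.559 0.307
outer loop
vertex 2.424 -2.923 1.779
vertex 1.93 -2.445 2.147
vertex 2.342 -3.9 3.761
endloop
endfacet
facet normal -0.311 0.357 -0.881
outer loop
vertex 1.93 -2.445 2.147
vertex 1.698 -3.16 1.939
vertex 1.204 -2.682 2.307
endloop
endfacet
facet normal -0.088 0.729 0.679
outer loop
vertex 1.93 -2.445 2.147
vertex 1.204 -2.682 2.307
vertex 2.342 -3.9 3.761
endloop
endfacet
facet normal -0.310 0.358 -0.881
outer loop
vertex 1.204 -2.682 2.307
vertex 1.698 -3.16 1.939
vertex 0.973 -3.397 2.098
endloop
endfacet
facet normal -0.762 0.058 0.645
outer loop
vertex 1.204 -2.682 2.307
vertex 0.973 -3.397 2.098
vertex 2.342 -3.9 3.761
endloop
endfacet
facet normal -0.310 0.358 -0.881
outer loop
vertex 0.973 -3.397 2.098
vertex 1.698 -3.16 1.939
vertex 1.467 -3.875 1.73
endloop
endfacet
facet normal -0.577 -0.781 0.239
outer loop
vertex 0.973 -3.397 2.098
vertex 1.467 -3.875 1.73
vertex 2.342 -3.9 3.761
endloop
endfacet
facet normal -0.311 0.358 -0.880
outer loop
vertex 1.467 -3.875 1.73
vertex 1.698 -3.16 1.939
vertex 2.192 -3.638 1.57
endloop
endfacet
facet normal 0.281 -0.950 -0.133
outer loop
vertex 1.467 -3.875 1.73
vertex 2.192 -3.638 1.57
vertex 2.342 -3.9 3.761
endloop
endfacet

endsolid


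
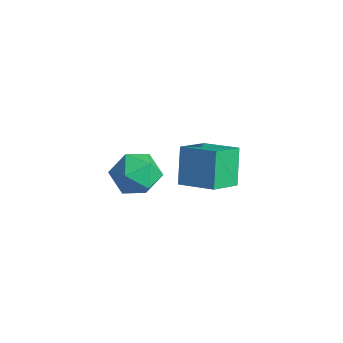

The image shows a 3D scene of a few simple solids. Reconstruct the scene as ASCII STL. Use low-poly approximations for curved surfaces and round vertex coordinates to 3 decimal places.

solid 
facet normal -0.414 0.335 0.846
outer loop
vertex 0.713 -0.05 1.361
vertex 0.359 1.267 0.667
vertex -0.695 -0.665 0.915
endloop
endfacet
facet normal 0.232 -0.860 0.454
outer loop
vertex 0.001 -1.227 -0.507
vertex 0.713 -0.05 1.361
vertex -0.695 -0.665 0.915
endloop
endfacet
facet normal -0.415 0.335 0.846
outer loop
vertex -0.695 -0.665 0.915
vertex 0.359 1.267 0.667
vertex -1.049 0.652 0.22
endloop
endfacet
facet normal -0.880 -0.384 -0.279
outer loop
vertex -1.049 0.652 0.22
vertex 0.001 -1.227 -0.507
vertex -0.695 -0.665 0.915
endloop
endfacet
facet normal 0.880 0.384 0.279
outer loop
vertex 0.713 -0.05 1.361
vertex 1.055 0.705 -0.755
vertex 0.359 1.267 0.667
endloop
endfacet
facet normal 0.232 -0.860 0.454
outer loop
vertex 1.409 -0.612 -0.06
vertex 0.713 -0.05 1.361
vertex 0.001 -1.227 -0.507
endloop
endfacet
facet normal 0.880 0.384 0.279
outer loop
vertex 1.409 -0.612 -0.06
vertex 1.055 0.705 -0.755
vertex 0.713 -0.05 1.361
endloop
endfacet
facet normal -0.232 0.861 -0.454
outer loop
vertex 0.359 1.267 0.667
vertex 1.055 0.705 -0.755
vertex -1.049 0.652 0.22
endloop
endfacet
facet normal -0.880 -0.384 -0.279
outer loop
vertex -0.353 0.09 -1.201
vertex 0.001 -1.227 -0.507
vertex -1.049 0.652 0.22
endloop
endfacet
facet normal -0.232 0.860 -0.454
outer loop
vertex -1.049 0.652 0.22
vertex 1.055 0.705 -0.755
vertex -0.353 0.09 -1.201
endloop
endfacet
facet normal 0.415 -0.334 -0.846
outer loop
vertex -0.353 0.09 -1.201
vertex 1.409 -0.612 -0.06
vertex 0.001 -1.227 -0.507
endloop
endfacet
facet normal 0.414 -0.335 -0.846
outer loop
vertex 1.055 0.705 -0.755
vertex 1.409 -0.612 -0.06
vertex -0.353 0.09 -1.201
endloop
endfacet
facet normal -0.731 0.682 0.001
outer loop
vertex -4.336 0.191 -3.718
vertex -4.962 -0.481 -3.05
vertex -4.254 0.277 -2.589
endloop
endfacet
facet normal -0.092 0.993 -0.069
outer loop
vertex -4.336 0.191 -3.718
vertex -4.254 0.277 -2.589
vertex -3.318 0.319 -3.232
endloop
endfacet
facet normal 0.220 0.725 -0.652
outer loop
vertex -4.336 0.191 -3.718
vertex -3.318 0.319 -3.232
vertex -3.449 -0.413 -4.09
endloop
endfacet
facet normal -0.226 0.248 -0.942
outer loop
vertex -4.336 0.191 -3.718
vertex -3.449 -0.413 -4.09
vertex -4.465 -0.908 -3.977
endloop
endfacet
facet normal -0.813 0.222 -0.538
outer loop
vertex -4.336 0.191 -3.718
vertex -4.465 -0.908 -3.977
vertex -4.962 -0.481 -3.05
endloop
endfacet
facet normal 0.304 0.814 0.495
outer loop
vertex -3.318 0.319 -3.232
vertex -4.254 0.277 -2.589
vertex -3.315 -0.272 -2.263
endloop
endfacet
facet normal -0.729 0.310 0.610
outer loop
vertex -4.254 0.277 -2.589
vertex -4.962 -0.481 -3.05
vertex -4.331 -0.767 -2.15
endloop
endfacet
facet normal -0.862 -0.434 -0.262
outer loop
vertex -4.962 -0.481 -3.05
vertex -4.465 -0.908 -3.977
vertex -4.462 -1.499 -3.008
endloop
endfacet
facet normal 0.089 -0.392 -0.916
outer loop
vertex -4.465 -0.908 -3.977
vertex -3.449 -0.413 -4.09
vertex -3.526 -1.457 -3.651
endloop
endfacet
facet normal 0.810 0.379 -0.447
outer loop
vertex -3.449 -0.413 -4.09
vertex -3.318 0.319 -3.232
vertex -2.818 -0.699 -3.19
endloop
endfacet
facet normal 0.226 -0.248 0.942
outer loop
vertex -3.444 -1.371 -2.522
vertex -3.315 -0.272 -2.263
vertex -4.331 -0.767 -2.15
endloop
endfacet
facet normal -0.220 -0.725 0.652
outer loop
vertex -3.444 -1.371 -2.522
vertex -4.331 -0.767 -2.15
vertex -4.462 -1.499 -3.008
endloop
endfacet
facet normal 0.092 -0.993 0.069
outer loop
vertex -3.444 -1.371 -2.522
vertex -4.462 -1.499 -3.008
vertex -3.526 -1.457 -3.651
endloop
endfacet
facet normal 0.731 -0.682 -0.001
outer loop
vertex -3.444 -1.371 -2.522
vertex -3.526 -1.457 -3.651
vertex -2.818 -0.699 -3.19
endloop
endfacet
facet normal 0.813 -0.222 0.538
outer loop
vertex -3.444 -1.371 -2.522
vertex -2.818 -0.699 -3.19
vertex -3.315 -0.272 -2.263
endloop
endfacet
facet normal -0.089 0.392 0.916
outer loop
vertex -4.331 -0.767 -2.15
vertex -3.315 -0.272 -2.263
vertex -4.254 0.277 -2.589
endloop
endfacet
facet normal -0.810 -0.379 0.447
outer loop
vertex -4.462 -1.499 -3.008
vertex -4.331 -0.767 -2.15
vertex -4.962 -0.481 -3.05
endloop
endfacet
facet normal -0.304 -0.814 -0.495
outer loop
vertex -3.526 -1.457 -3.651
vertex -4.462 -1.499 -3.008
vertex -4.465 -0.908 -3.977
endloop
endfacet
facet normal 0.729 -0.310 -0.610
outer loop
vertex -2.818 -0.699 -3.19
vertex -3.526 -1.457 -3.651
vertex -3.449 -0.413 -4.09
endloop
endfacet
facet normal 0.862 0.434 0.262
outer loop
vertex -3.315 -0.272 -2.263
vertex -2.818 -0.699 -3.19
vertex -3.318 0.319 -3.232
endloop
endfacet

endsolid


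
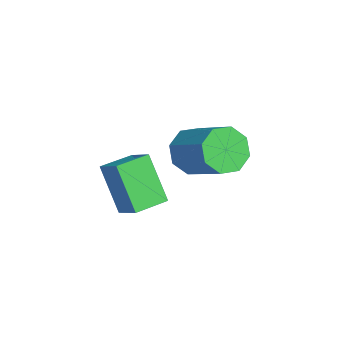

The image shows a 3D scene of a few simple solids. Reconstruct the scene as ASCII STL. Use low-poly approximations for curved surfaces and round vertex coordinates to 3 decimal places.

solid 
facet normal -0.445 -0.250 0.860
outer loop
vertex 2.868 -0.351 -1.643
vertex 2.246 0.801 -1.63
vertex 2.025 -0.8 -2.209
endloop
endfacet
facet normal 0.475 -0.880 -0.010
outer loop
vertex 2.914 -0.301 -3.93
vertex 2.868 -0.351 -1.643
vertex 2.025 -0.8 -2.209
endloop
endfacet
facet normal -0.445 -0.250 0.860
outer loop
vertex 2.025 -0.8 -2.209
vertex 2.246 0.801 -1.63
vertex 1.403 0.353 -2.196
endloop
endfacet
facet normal -0.760 -0.404 -0.510
outer loop
vertex 1.403 0.353 -2.196
vertex 2.914 -0.301 -3.93
vertex 2.025 -0.8 -2.209
endloop
endfacet
facet normal 0.760 0.404 0.510
outer loop
vertex 2.868 -0.351 -1.643
vertex 3.135 1.3 -3.351
vertex 2.246 0.801 -1.63
endloop
endfacet
facet normal 0.474 -0.880 -0.010
outer loop
vertex 3.757 0.147 -3.364
vertex 2.868 -0.351 -1.643
vertex 2.914 -0.301 -3.93
endloop
endfacet
facet normal 0.760 0.404 0.509
outer loop
vertex 3.757 0.147 -3.364
vertex 3.135 1.3 -3.351
vertex 2.868 -0.351 -1.643
endloop
endfacet
facet normal -0.475 0.880 0.010
outer loop
vertex 2.246 0.801 -1.63
vertex 3.135 1.3 -3.351
vertex 1.403 0.353 -2.196
endloop
endfacet
facet normal -0.760 -0.404 -0.509
outer loop
vertex 2.292 0.851 -3.917
vertex 2.914 -0.301 -3.93
vertex 1.403 0.353 -2.196
endloop
endfacet
facet normal -0.475 0.880 0.009
outer loop
vertex 1.403 0.353 -2.196
vertex 3.135 1.3 -3.351
vertex 2.292 0.851 -3.917
endloop
endfacet
facet normal 0.445 0.250 -0.860
outer loop
vertex 2.292 0.851 -3.917
vertex 3.757 0.147 -3.364
vertex 2.914 -0.301 -3.93
endloop
endfacet
facet normal 0.445 0.250 -0.860
outer loop
vertex 3.135 1.3 -3.351
vertex 3.757 0.147 -3.364
vertex 2.292 0.851 -3.917
endloop
endfacet
facet normal -0.753 -0.432 -0.496
outer loop
vertex -0.62 2.577 -4.84
vertex -1.277 2.879 -4.107
vertex -0.931 3.287 -4.987
endloop
endfacet
facet normal 0.528 0.056 -0.848
outer loop
vertex -0.62 2.577 -4.84
vertex -0.931 3.287 -4.987
vertex 0.915 3.46 -3.826
endloop
endfacet
facet normal 0.528 0.056 -0.848
outer loop
vertex 0.915 3.46 -3.826
vertex -0.931 3.287 -4.987
vertex 0.604 4.169 -3.973
endloop
endfacet
facet normal 0.752 0.433 0.497
outer loop
vertex 0.915 3.46 -3.826
vertex 0.604 4.169 -3.973
vertex 0.257 3.761 -3.093
endloop
endfacet
facet normal -0.752 -0.433 -0.497
outer loop
vertex -0.931 3.287 -4.987
vertex -1.277 2.879 -4.107
vertex -1.445 3.757 -4.618
endloop
endfacet
facet normal 0.094 0.676 -0.731
outer loop
vertex -0.931 3.287 -4.987
vertex -1.445 3.757 -4.618
vertex 0.604 4.169 -3.973
endloop
endfacet
facet normal 0.095 0.675 -0.732
outer loop
vertex 0.604 4.169 -3.973
vertex -1.445 3.757 -4.618
vertex 0.09 4.64 -3.605
endloop
endfacet
facet normal 0.752 0.432 0.497
outer loop
vertex 0.604 4.169 -3.973
vertex 0.09 4.64 -3.605
vertex 0.257 3.761 -3.093
endloop
endfacet
facet normal -0.752 -0.433 -0.497
outer loop
vertex -1.445 3.757 -4.618
vertex -1.277 2.879 -4.107
vertex -1.861 3.713 -3.95
endloop
endfacet
facet normal -0.395 0.900 -0.186
outer loop
vertex -1.445 3.757 -4.618
vertex -1.861 3.713 -3.95
vertex 0.09 4.64 -3.605
endloop
endfacet
facet normal -0.395 0.900 -0.186
outer loop
vertex 0.09 4.64 -3.605
vertex -1.861 3.713 -3.95
vertex -0.326 4.596 -2.936
endloop
endfacet
facet normal 0.753 0.432 0.497
outer loop
vertex 0.09 4.64 -3.605
vertex -0.326 4.596 -2.936
vertex 0.257 3.761 -3.093
endloop
endfacet
facet normal -0.752 -0.433 -0.497
outer loop
vertex -1.861 3.713 -3.95
vertex -1.277 2.879 -4.107
vertex -1.935 3.18 -3.374
endloop
endfacet
facet normal -0.652 0.596 0.468
outer loop
vertex -1.861 3.713 -3.95
vertex -1.935 3.18 -3.374
vertex -0.326 4.596 -2.936
endloop
endfacet
facet normal -0.652 0.596 0.468
outer loop
vertex -0.326 4.596 -2.936
vertex -1.935 3.18 -3.374
vertex -0.4 4.063 -2.36
endloop
endfacet
facet normal 0.753 0.432 0.497
outer loop
vertex -0.326 4.596 -2.936
vertex -0.4 4.063 -2.36
vertex 0.257 3.761 -3.093
endloop
endfacet
facet normal -0.752 -0.433 -0.497
outer loop
vertex -1.935 3.18 -3.374
vertex -1.277 2.879 -4.107
vertex -1.624 2.471 -3.227
endloop
endfacet
facet normal -0.528 -0.056 0.848
outer loop
vertex -1.935 3.18 -3.374
vertex -1.624 2.471 -3.227
vertex -0.4 4.063 -2.36
endloop
endfacet
facet normal -0.528 -0.056 0.848
outer loop
vertex -0.4 4.063 -2.36
vertex -1.624 2.471 -3.227
vertex -0.089 3.353 -2.213
endloop
endfacet
facet normal 0.753 0.432 0.496
outer loop
vertex -0.4 4.063 -2.36
vertex -0.089 3.353 -2.213
vertex 0.257 3.761 -3.093
endloop
endfacet
facet normal -0.752 -0.432 -0.497
outer loop
vertex -1.624 2.471 -3.227
vertex -1.277 2.879 -4.107
vertex -1.11 2.0 -3.595
endloop
endfacet
facet normal -0.095 -0.675 0.731
outer loop
vertex -1.624 2.471 -3.227
vertex -1.11 2.0 -3.595
vertex -0.089 3.353 -2.213
endloop
endfacet
facet normal -0.093 -0.676 0.731
outer loop
vertex -0.089 3.353 -2.213
vertex -1.11 2.0 -3.595
vertex 0.425 2.883 -2.582
endloop
endfacet
facet normal 0.752 0.433 0.497
outer loop
vertex -0.089 3.353 -2.213
vertex 0.425 2.883 -2.582
vertex 0.257 3.761 -3.093
endloop
endfacet
facet normal -0.753 -0.432 -0.497
outer loop
vertex -1.11 2.0 -3.595
vertex -1.277 2.879 -4.107
vertex -0.694 2.044 -4.264
endloop
endfacet
facet normal 0.395 -0.900 0.186
outer loop
vertex -1.11 2.0 -3.595
vertex -0.694 2.044 -4.264
vertex 0.425 2.883 -2.582
endloop
endfacet
facet normal 0.394 -0.900 0.186
outer loop
vertex 0.425 2.883 -2.582
vertex -0.694 2.044 -4.264
vertex 0.841 2.927 -3.25
endloop
endfacet
facet normal 0.752 0.433 0.497
outer loop
vertex 0.425 2.883 -2.582
vertex 0.841 2.927 -3.25
vertex 0.257 3.761 -3.093
endloop
endfacet
facet normal -0.753 -0.432 -0.497
outer loop
vertex -0.694 2.044 -4.264
vertex -1.277 2.879 -4.107
vertex -0.62 2.577 -4.84
endloop
endfacet
facet normal 0.652 -0.596 -0.468
outer loop
vertex -0.694 2.044 -4.264
vertex -0.62 2.577 -4.84
vertex 0.841 2.927 -3.25
endloop
endfacet
facet normal 0.652 -0.596 -0.468
outer loop
vertex 0.841 2.927 -3.25
vertex -0.62 2.577 -4.84
vertex 0.915 3.46 -3.826
endloop
endfacet
facet normal 0.752 0.433 0.497
outer loop
vertex 0.841 2.927 -3.25
vertex 0.915 3.46 -3.826
vertex 0.257 3.761 -3.093
endloop
endfacet

endsolid


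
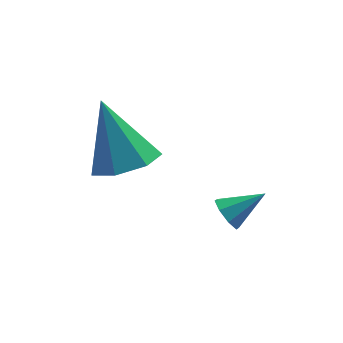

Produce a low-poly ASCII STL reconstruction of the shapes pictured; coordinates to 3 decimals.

solid 
facet normal 0.229 -0.435 -0.871
outer loop
vertex -1.5 -1.126 -2.647
vertex -1.918 -0.412 -3.114
vertex -1.012 -0.489 -2.837
endloop
endfacet
facet normal 0.623 -0.257 0.738
outer loop
vertex -1.5 -1.126 -2.647
vertex -1.012 -0.489 -2.837
vertex -2.382 0.472 -1.346
endloop
endfacet
facet normal 0.229 -0.436 -0.870
outer loop
vertex -1.012 -0.489 -2.837
vertex -1.918 -0.412 -3.114
vertex -1.207 0.205 -3.236
endloop
endfacet
facet normal 0.781 0.461 0.421
outer loop
vertex -1.012 -0.489 -2.837
vertex -1.207 0.205 -3.236
vertex -2.382 0.472 -1.346
endloop
endfacet
facet normal 0.229 -0.436 -0.870
outer loop
vertex -1.207 0.205 -3.236
vertex -1.918 -0.412 -3.114
vertex -1.937 0.435 -3.543
endloop
endfacet
facet normal 0.284 0.958 0.041
outer loop
vertex -1.207 0.205 -3.236
vertex -1.937 0.435 -3.543
vertex -2.382 0.472 -1.346
endloop
endfacet
facet normal 0.228 -0.436 -0.871
outer loop
vertex -1.937 0.435 -3.543
vertex -1.918 -0.412 -3.114
vertex -2.653 0.027 -3.526
endloop
endfacet
facet normal -0.494 0.862 -0.115
outer loop
vertex -1.937 0.435 -3.543
vertex -2.653 0.027 -3.526
vertex -2.382 0.472 -1.346
endloop
endfacet
facet normal 0.228 -0.435 -0.871
outer loop
vertex -2.653 0.027 -3.526
vertex -1.918 -0.412 -3.114
vertex -2.815 -0.712 -3.199
endloop
endfacet
facet normal -0.967 0.243 0.071
outer loop
vertex -2.653 0.027 -3.526
vertex -2.815 -0.712 -3.199
vertex -2.382 0.472 -1.346
endloop
endfacet
facet normal 0.228 -0.436 -0.871
outer loop
vertex -2.815 -0.712 -3.199
vertex -1.918 -0.412 -3.114
vertex -2.302 -1.225 -2.808
endloop
endfacet
facet normal -0.779 -0.430 0.457
outer loop
vertex -2.815 -0.712 -3.199
vertex -2.302 -1.225 -2.808
vertex -2.382 0.472 -1.346
endloop
endfacet
facet normal 0.229 -0.436 -0.871
outer loop
vertex -2.302 -1.225 -2.808
vertex -1.918 -0.412 -3.114
vertex -1.5 -1.126 -2.647
endloop
endfacet
facet normal -0.071 -0.653 0.754
outer loop
vertex -2.302 -1.225 -2.808
vertex -1.5 -1.126 -2.647
vertex -2.382 0.472 -1.346
endloop
endfacet
facet normal -0.850 -0.068 -0.522
outer loop
vertex 0.573 -1.745 -4.514
vertex 0.335 -1.969 -4.097
vertex 0.401 -1.472 -4.269
endloop
endfacet
facet normal 0.620 0.703 -0.348
outer loop
vertex 0.573 -1.745 -4.514
vertex 0.401 -1.472 -4.269
vertex 1.305 -1.891 -3.503
endloop
endfacet
facet normal -0.850 -0.068 -0.522
outer loop
vertex 0.401 -1.472 -4.269
vertex 0.335 -1.969 -4.097
vertex 0.19 -1.49 -3.923
endloop
endfacet
facet normal 0.261 0.943 0.208
outer loop
vertex 0.401 -1.472 -4.269
vertex 0.19 -1.49 -3.923
vertex 1.305 -1.891 -3.503
endloop
endfacet
facet normal -0.850 -0.068 -0.522
outer loop
vertex 0.19 -1.49 -3.923
vertex 0.335 -1.969 -4.097
vertex 0.064 -1.788 -3.679
endloop
endfacet
facet normal -0.054 0.646 0.761
outer loop
vertex 0.19 -1.49 -3.923
vertex 0.064 -1.788 -3.679
vertex 1.305 -1.891 -3.503
endloop
endfacet
facet normal -0.850 -0.068 -0.522
outer loop
vertex 0.064 -1.788 -3.679
vertex 0.335 -1.969 -4.097
vertex 0.097 -2.192 -3.68
endloop
endfacet
facet normal -0.142 -0.014 0.990
outer loop
vertex 0.064 -1.788 -3.679
vertex 0.097 -2.192 -3.68
vertex 1.305 -1.891 -3.503
endloop
endfacet
facet normal -0.851 -0.068 -0.522
outer loop
vertex 0.097 -2.192 -3.68
vertex 0.335 -1.969 -4.097
vertex 0.269 -2.466 -3.925
endloop
endfacet
facet normal 0.050 -0.648 0.760
outer loop
vertex 0.097 -2.192 -3.68
vertex 0.269 -2.466 -3.925
vertex 1.305 -1.891 -3.503
endloop
endfacet
facet normal -0.850 -0.068 -0.522
outer loop
vertex 0.269 -2.466 -3.925
vertex 0.335 -1.969 -4.097
vertex 0.48 -2.448 -4.271
endloop
endfacet
facet normal 0.410 -0.889 0.204
outer loop
vertex 0.269 -2.466 -3.925
vertex 0.48 -2.448 -4.271
vertex 1.305 -1.891 -3.503
endloop
endfacet
facet normal -0.850 -0.068 -0.522
outer loop
vertex 0.48 -2.448 -4.271
vertex 0.335 -1.969 -4.097
vertex 0.606 -2.149 -4.515
endloop
endfacet
facet normal 0.726 -0.592 -0.350
outer loop
vertex 0.48 -2.448 -4.271
vertex 0.606 -2.149 -4.515
vertex 1.305 -1.891 -3.503
endloop
endfacet
facet normal -0.850 -0.068 -0.522
outer loop
vertex 0.606 -2.149 -4.515
vertex 0.335 -1.969 -4.097
vertex 0.573 -1.745 -4.514
endloop
endfacet
facet normal 0.813 0.068 -0.579
outer loop
vertex 0.606 -2.149 -4.515
vertex 0.573 -1.745 -4.514
vertex 1.305 -1.891 -3.503
endloop
endfacet

endsolid


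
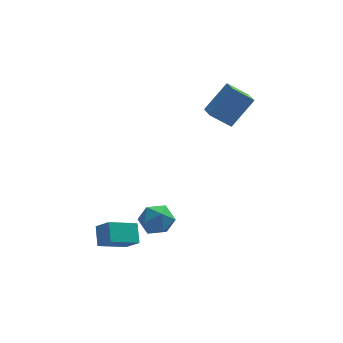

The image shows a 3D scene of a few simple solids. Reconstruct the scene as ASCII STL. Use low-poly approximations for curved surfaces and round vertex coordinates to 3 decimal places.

solid 
facet normal -0.522 0.551 -0.651
outer loop
vertex -3.769 -4.172 -3.07
vertex -3.786 -3.263 -2.287
vertex -2.319 -3.578 -3.729
endloop
endfacet
facet normal 0.014 -0.758 -0.652
outer loop
vertex -1.714 -4.217 -2.973
vertex -3.769 -4.172 -3.07
vertex -2.319 -3.578 -3.729
endloop
endfacet
facet normal -0.521 0.552 -0.651
outer loop
vertex -2.319 -3.578 -3.729
vertex -3.786 -3.263 -2.287
vertex -2.336 -2.669 -2.945
endloop
endfacet
facet normal 0.853 0.350 -0.387
outer loop
vertex -2.336 -2.669 -2.945
vertex -1.714 -4.217 -2.973
vertex -2.319 -3.578 -3.729
endloop
endfacet
facet normal -0.853 -0.350 0.387
outer loop
vertex -3.769 -4.172 -3.07
vertex -3.181 -3.902 -1.531
vertex -3.786 -3.263 -2.287
endloop
endfacet
facet normal 0.014 -0.758 -0.653
outer loop
vertex -3.164 -4.811 -2.315
vertex -3.769 -4.172 -3.07
vertex -1.714 -4.217 -2.973
endloop
endfacet
facet normal -0.853 -0.350 0.387
outer loop
vertex -3.164 -4.811 -2.315
vertex -3.181 -3.902 -1.531
vertex -3.769 -4.172 -3.07
endloop
endfacet
facet normal -0.015 0.758 0.652
outer loop
vertex -3.786 -3.263 -2.287
vertex -3.181 -3.902 -1.531
vertex -2.336 -2.669 -2.945
endloop
endfacet
facet normal 0.853 0.350 -0.387
outer loop
vertex -1.731 -3.308 -2.19
vertex -1.714 -4.217 -2.973
vertex -2.336 -2.669 -2.945
endloop
endfacet
facet normal -0.014 0.758 0.652
outer loop
vertex -2.336 -2.669 -2.945
vertex -3.181 -3.902 -1.531
vertex -1.731 -3.308 -2.19
endloop
endfacet
facet normal 0.521 -0.551 0.651
outer loop
vertex -1.731 -3.308 -2.19
vertex -3.164 -4.811 -2.315
vertex -1.714 -4.217 -2.973
endloop
endfacet
facet normal 0.522 -0.552 0.651
outer loop
vertex -3.181 -3.902 -1.531
vertex -3.164 -4.811 -2.315
vertex -1.731 -3.308 -2.19
endloop
endfacet
facet normal -0.896 -0.076 0.437
outer loop
vertex -1.612 -2.041 -2.853
vertex -1.338 -2.936 -2.448
vertex -1.163 -2.071 -1.938
endloop
endfacet
facet normal -0.706 0.607 0.366
outer loop
vertex -1.612 -2.041 -2.853
vertex -1.163 -2.071 -1.938
vertex -0.897 -1.354 -2.613
endloop
endfacet
facet normal -0.595 0.734 -0.328
outer loop
vertex -1.612 -2.041 -2.853
vertex -0.897 -1.354 -2.613
vertex -0.907 -1.777 -3.541
endloop
endfacet
facet normal -0.717 0.129 -0.685
outer loop
vertex -1.612 -2.041 -2.853
vertex -0.907 -1.777 -3.541
vertex -1.18 -2.755 -3.439
endloop
endfacet
facet normal -0.903 -0.373 -0.212
outer loop
vertex -1.612 -2.041 -2.853
vertex -1.18 -2.755 -3.439
vertex -1.338 -2.936 -2.448
endloop
endfacet
facet normal -0.086 0.700 0.709
outer loop
vertex -0.897 -1.354 -2.613
vertex -1.163 -2.071 -1.938
vertex -0.18 -1.825 -2.061
endloop
endfacet
facet normal -0.394 -0.406 0.824
outer loop
vertex -1.163 -2.071 -1.938
vertex -1.338 -2.936 -2.448
vertex -0.453 -2.803 -1.959
endloop
endfacet
facet normal -0.407 -0.885 -0.227
outer loop
vertex -1.338 -2.936 -2.448
vertex -1.18 -2.755 -3.439
vertex -0.463 -3.226 -2.887
endloop
endfacet
facet normal -0.106 -0.074 -0.992
outer loop
vertex -1.18 -2.755 -3.439
vertex -0.907 -1.777 -3.541
vertex -0.197 -2.509 -3.562
endloop
endfacet
facet normal 0.093 0.906 -0.414
outer loop
vertex -0.907 -1.777 -3.541
vertex -0.897 -1.354 -2.613
vertex -0.022 -1.644 -3.052
endloop
endfacet
facet normal 0.717 -0.129 0.685
outer loop
vertex 0.252 -2.539 -2.647
vertex -0.18 -1.825 -2.061
vertex -0.453 -2.803 -1.959
endloop
endfacet
facet normal 0.595 -0.734 0.328
outer loop
vertex 0.252 -2.539 -2.647
vertex -0.453 -2.803 -1.959
vertex -0.463 -3.226 -2.887
endloop
endfacet
facet normal 0.706 -0.607 -0.366
outer loop
vertex 0.252 -2.539 -2.647
vertex -0.463 -3.226 -2.887
vertex -0.197 -2.509 -3.562
endloop
endfacet
facet normal 0.896 0.076 -0.437
outer loop
vertex 0.252 -2.539 -2.647
vertex -0.197 -2.509 -3.562
vertex -0.022 -1.644 -3.052
endloop
endfacet
facet normal 0.903 0.373 0.212
outer loop
vertex 0.252 -2.539 -2.647
vertex -0.022 -1.644 -3.052
vertex -0.18 -1.825 -2.061
endloop
endfacet
facet normal 0.106 0.074 0.992
outer loop
vertex -0.453 -2.803 -1.959
vertex -0.18 -1.825 -2.061
vertex -1.163 -2.071 -1.938
endloop
endfacet
facet normal -0.093 -0.906 0.414
outer loop
vertex -0.463 -3.226 -2.887
vertex -0.453 -2.803 -1.959
vertex -1.338 -2.936 -2.448
endloop
endfacet
facet normal 0.086 -0.700 -0.709
outer loop
vertex -0.197 -2.509 -3.562
vertex -0.463 -3.226 -2.887
vertex -1.18 -2.755 -3.439
endloop
endfacet
facet normal 0.394 0.406 -0.824
outer loop
vertex -0.022 -1.644 -3.052
vertex -0.197 -2.509 -3.562
vertex -0.907 -1.777 -3.541
endloop
endfacet
facet normal 0.407 0.885 0.227
outer loop
vertex -0.18 -1.825 -2.061
vertex -0.022 -1.644 -3.052
vertex -0.897 -1.354 -2.613
endloop
endfacet
facet normal -0.604 -0.288 -0.743
outer loop
vertex 2.267 0.247 3.149
vertex 2.153 1.577 2.727
vertex 3.361 0.079 2.324
endloop
endfacet
facet normal 0.081 -0.950 0.301
outer loop
vertex 4.587 0.663 3.833
vertex 2.267 0.247 3.149
vertex 3.361 0.079 2.324
endloop
endfacet
facet normal -0.604 -0.287 -0.744
outer loop
vertex 3.361 0.079 2.324
vertex 2.153 1.577 2.727
vertex 3.247 1.41 1.903
endloop
endfacet
facet normal 0.793 -0.121 -0.597
outer loop
vertex 3.247 1.41 1.903
vertex 4.587 0.663 3.833
vertex 3.361 0.079 2.324
endloop
endfacet
facet normal -0.793 0.122 0.597
outer loop
vertex 2.267 0.247 3.149
vertex 3.379 2.161 4.236
vertex 2.153 1.577 2.727
endloop
endfacet
facet normal 0.082 -0.950 0.301
outer loop
vertex 3.493 0.83 4.657
vertex 2.267 0.247 3.149
vertex 4.587 0.663 3.833
endloop
endfacet
facet normal -0.793 0.121 0.598
outer loop
vertex 3.493 0.83 4.657
vertex 3.379 2.161 4.236
vertex 2.267 0.247 3.149
endloop
endfacet
facet normal -0.082 0.950 -0.301
outer loop
vertex 2.153 1.577 2.727
vertex 3.379 2.161 4.236
vertex 3.247 1.41 1.903
endloop
endfacet
facet normal 0.793 -0.122 -0.597
outer loop
vertex 4.473 1.993 3.411
vertex 4.587 0.663 3.833
vertex 3.247 1.41 1.903
endloop
endfacet
facet normal -0.081 0.950 -0.301
outer loop
vertex 3.247 1.41 1.903
vertex 3.379 2.161 4.236
vertex 4.473 1.993 3.411
endloop
endfacet
facet normal 0.604 0.288 0.743
outer loop
vertex 4.473 1.993 3.411
vertex 3.493 0.83 4.657
vertex 4.587 0.663 3.833
endloop
endfacet
facet normal 0.604 0.287 0.743
outer loop
vertex 3.379 2.161 4.236
vertex 3.493 0.83 4.657
vertex 4.473 1.993 3.411
endloop
endfacet

endsolid


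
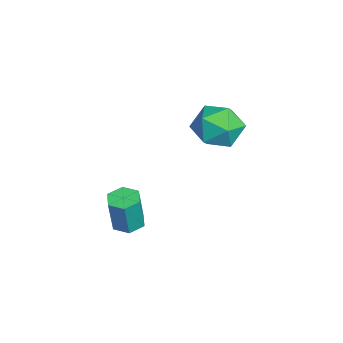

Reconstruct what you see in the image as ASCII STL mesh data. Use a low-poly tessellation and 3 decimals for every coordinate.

solid 
facet normal -0.148 0.106 -0.983
outer loop
vertex -0.372 -3.287 -4.586
vertex -1.124 -3.304 -4.475
vertex -0.753 -2.641 -4.459
endloop
endfacet
facet normal 0.853 0.517 -0.072
outer loop
vertex -0.372 -3.287 -4.586
vertex -0.753 -2.641 -4.459
vertex -0.104 -3.479 -2.796
endloop
endfacet
facet normal 0.853 0.517 -0.072
outer loop
vertex -0.104 -3.479 -2.796
vertex -0.753 -2.641 -4.459
vertex -0.485 -2.833 -2.669
endloop
endfacet
facet normal 0.148 -0.106 0.983
outer loop
vertex -0.104 -3.479 -2.796
vertex -0.485 -2.833 -2.669
vertex -0.856 -3.496 -2.685
endloop
endfacet
facet normal -0.146 0.106 -0.984
outer loop
vertex -0.753 -2.641 -4.459
vertex -1.124 -3.304 -4.475
vertex -1.504 -2.658 -4.349
endloop
endfacet
facet normal -0.007 0.994 0.108
outer loop
vertex -0.753 -2.641 -4.459
vertex -1.504 -2.658 -4.349
vertex -0.485 -2.833 -2.669
endloop
endfacet
facet normal -0.007 0.994 0.108
outer loop
vertex -0.485 -2.833 -2.669
vertex -1.504 -2.658 -4.349
vertex -1.237 -2.85 -2.559
endloop
endfacet
facet normal 0.146 -0.106 0.984
outer loop
vertex -0.485 -2.833 -2.669
vertex -1.237 -2.85 -2.559
vertex -0.856 -3.496 -2.685
endloop
endfacet
facet normal -0.148 0.105 -0.983
outer loop
vertex -1.504 -2.658 -4.349
vertex -1.124 -3.304 -4.475
vertex -1.876 -3.321 -4.364
endloop
endfacet
facet normal -0.860 0.478 0.180
outer loop
vertex -1.504 -2.658 -4.349
vertex -1.876 -3.321 -4.364
vertex -1.237 -2.85 -2.559
endloop
endfacet
facet normal -0.860 0.477 0.180
outer loop
vertex -1.237 -2.85 -2.559
vertex -1.876 -3.321 -4.364
vertex -1.608 -3.513 -2.574
endloop
endfacet
facet normal 0.148 -0.105 0.983
outer loop
vertex -1.237 -2.85 -2.559
vertex -1.608 -3.513 -2.574
vertex -0.856 -3.496 -2.685
endloop
endfacet
facet normal -0.148 0.106 -0.983
outer loop
vertex -1.876 -3.321 -4.364
vertex -1.124 -3.304 -4.475
vertex -1.495 -3.967 -4.491
endloop
endfacet
facet normal -0.853 -0.517 0.072
outer loop
vertex -1.876 -3.321 -4.364
vertex -1.495 -3.967 -4.491
vertex -1.608 -3.513 -2.574
endloop
endfacet
facet normal -0.853 -0.517 0.072
outer loop
vertex -1.608 -3.513 -2.574
vertex -1.495 -3.967 -4.491
vertex -1.227 -4.159 -2.701
endloop
endfacet
facet normal 0.148 -0.106 0.983
outer loop
vertex -1.608 -3.513 -2.574
vertex -1.227 -4.159 -2.701
vertex -0.856 -3.496 -2.685
endloop
endfacet
facet normal -0.146 0.106 -0.984
outer loop
vertex -1.495 -3.967 -4.491
vertex -1.124 -3.304 -4.475
vertex -0.743 -3.95 -4.601
endloop
endfacet
facet normal 0.007 -0.994 -0.108
outer loop
vertex -1.495 -3.967 -4.491
vertex -0.743 -3.95 -4.601
vertex -1.227 -4.159 -2.701
endloop
endfacet
facet normal 0.007 -0.994 -0.108
outer loop
vertex -1.227 -4.159 -2.701
vertex -0.743 -3.95 -4.601
vertex -0.476 -4.142 -2.811
endloop
endfacet
facet normal 0.146 -0.106 0.984
outer loop
vertex -1.227 -4.159 -2.701
vertex -0.476 -4.142 -2.811
vertex -0.856 -3.496 -2.685
endloop
endfacet
facet normal -0.148 0.105 -0.983
outer loop
vertex -0.743 -3.95 -4.601
vertex -1.124 -3.304 -4.475
vertex -0.372 -3.287 -4.586
endloop
endfacet
facet normal 0.860 -0.477 -0.180
outer loop
vertex -0.743 -3.95 -4.601
vertex -0.372 -3.287 -4.586
vertex -0.476 -4.142 -2.811
endloop
endfacet
facet normal 0.860 -0.478 -0.180
outer loop
vertex -0.476 -4.142 -2.811
vertex -0.372 -3.287 -4.586
vertex -0.104 -3.479 -2.796
endloop
endfacet
facet normal 0.148 -0.105 0.983
outer loop
vertex -0.476 -4.142 -2.811
vertex -0.104 -3.479 -2.796
vertex -0.856 -3.496 -2.685
endloop
endfacet
facet normal -0.436 0.886 -0.155
outer loop
vertex -1.909 1.106 0.423
vertex -2.38 1.073 1.559
vertex -1.277 1.582 1.365
endloop
endfacet
facet normal 0.167 0.830 -0.532
outer loop
vertex -1.909 1.106 0.423
vertex -1.277 1.582 1.365
vertex -0.697 0.917 0.509
endloop
endfacet
facet normal 0.109 0.262 -0.959
outer loop
vertex -1.909 1.106 0.423
vertex -0.697 0.917 0.509
vertex -1.441 -0.003 0.173
endloop
endfacet
facet normal -0.531 -0.033 -0.847
outer loop
vertex -1.909 1.106 0.423
vertex -1.441 -0.003 0.173
vertex -2.481 0.093 0.822
endloop
endfacet
facet normal -0.868 0.352 -0.350
outer loop
vertex -1.909 1.106 0.423
vertex -2.481 0.093 0.822
vertex -2.38 1.073 1.559
endloop
endfacet
facet normal 0.702 0.708 -0.075
outer loop
vertex -0.697 0.917 0.509
vertex -1.277 1.582 1.365
vertex -0.419 0.767 1.698
endloop
endfacet
facet normal -0.275 0.799 0.534
outer loop
vertex -1.277 1.582 1.365
vertex -2.38 1.073 1.559
vertex -1.459 0.863 2.347
endloop
endfacet
facet normal -0.973 -0.065 0.219
outer loop
vertex -2.38 1.073 1.559
vertex -2.481 0.093 0.822
vertex -2.203 -0.057 2.011
endloop
endfacet
facet normal -0.428 -0.689 -0.584
outer loop
vertex -2.481 0.093 0.822
vertex -1.441 -0.003 0.173
vertex -1.623 -0.722 1.155
endloop
endfacet
facet normal 0.607 -0.211 -0.766
outer loop
vertex -1.441 -0.003 0.173
vertex -0.697 0.917 0.509
vertex -0.52 -0.213 0.961
endloop
endfacet
facet normal 0.531 0.033 0.847
outer loop
vertex -0.991 -0.246 2.097
vertex -0.419 0.767 1.698
vertex -1.459 0.863 2.347
endloop
endfacet
facet normal -0.109 -0.262 0.959
outer loop
vertex -0.991 -0.246 2.097
vertex -1.459 0.863 2.347
vertex -2.203 -0.057 2.011
endloop
endfacet
facet normal -0.167 -0.830 0.532
outer loop
vertex -0.991 -0.246 2.097
vertex -2.203 -0.057 2.011
vertex -1.623 -0.722 1.155
endloop
endfacet
facet normal 0.436 -0.886 0.155
outer loop
vertex -0.991 -0.246 2.097
vertex -1.623 -0.722 1.155
vertex -0.52 -0.213 0.961
endloop
endfacet
facet normal 0.868 -0.352 0.350
outer loop
vertex -0.991 -0.246 2.097
vertex -0.52 -0.213 0.961
vertex -0.419 0.767 1.698
endloop
endfacet
facet normal 0.428 0.689 0.584
outer loop
vertex -1.459 0.863 2.347
vertex -0.419 0.767 1.698
vertex -1.277 1.582 1.365
endloop
endfacet
facet normal -0.607 0.211 0.766
outer loop
vertex -2.203 -0.057 2.011
vertex -1.459 0.863 2.347
vertex -2.38 1.073 1.559
endloop
endfacet
facet normal -0.702 -0.708 0.075
outer loop
vertex -1.623 -0.722 1.155
vertex -2.203 -0.057 2.011
vertex -2.481 0.093 0.822
endloop
endfacet
facet normal 0.275 -0.799 -0.534
outer loop
vertex -0.52 -0.213 0.961
vertex -1.623 -0.722 1.155
vertex -1.441 -0.003 0.173
endloop
endfacet
facet normal 0.973 0.065 -0.219
outer loop
vertex -0.419 0.767 1.698
vertex -0.52 -0.213 0.961
vertex -0.697 0.917 0.509
endloop
endfacet

endsolid
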